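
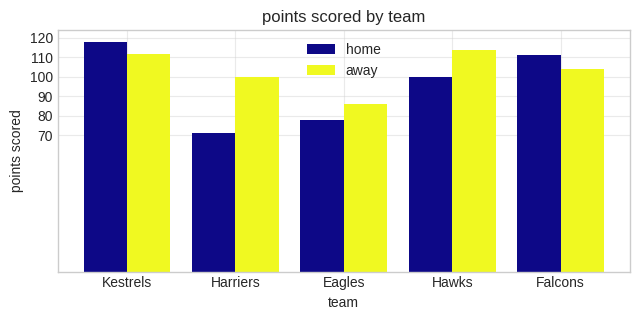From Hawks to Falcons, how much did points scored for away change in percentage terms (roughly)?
Hawks ≈ 110, Falcons ≈ 100; (100 − 110) / 110 ≈ -9.1%.

≈ -9.1%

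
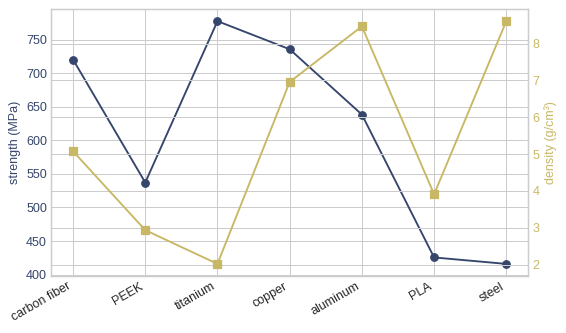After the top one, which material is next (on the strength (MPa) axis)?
copper

Top 3 (on the strength (MPa) axis): titanium ≈ 800, copper ≈ 750, carbon fiber ≈ 700.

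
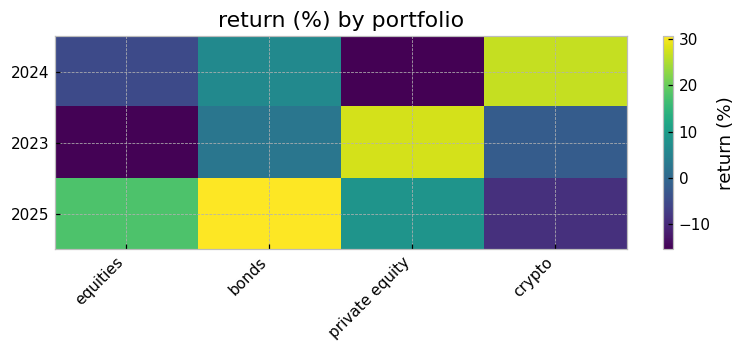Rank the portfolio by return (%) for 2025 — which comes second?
equities

Top 3 for 2025: bonds ≈ 30, equities ≈ 20, private equity ≈ 10.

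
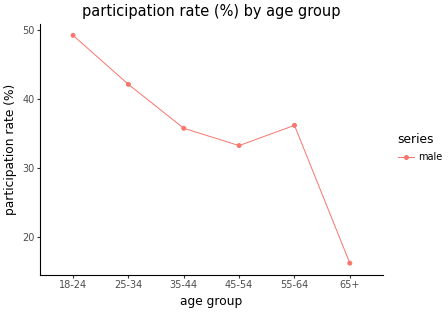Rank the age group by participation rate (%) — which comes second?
Top 3: 18-24 ≈ 50, 25-34 ≈ 40, 55-64 ≈ 35.

25-34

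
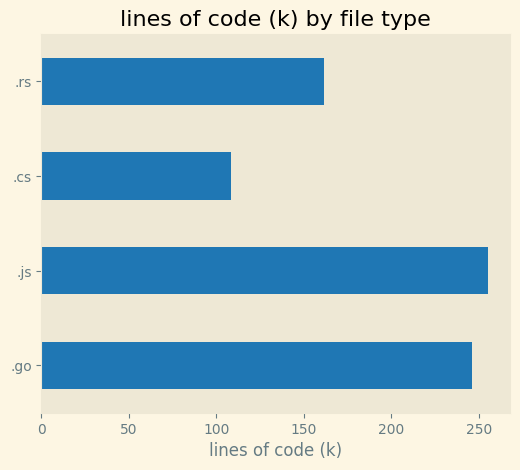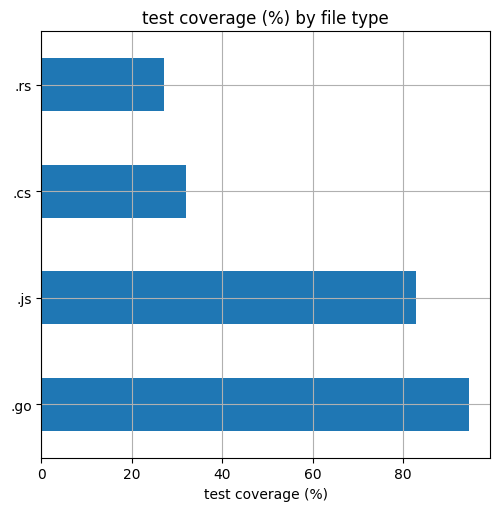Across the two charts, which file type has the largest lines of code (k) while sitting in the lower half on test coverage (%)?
Chart 2 median test coverage (%) ≈ 60; below-median file types: .cs, .rs. Among those, .rs has the highest lines of code (k) (≈ 150).

.rs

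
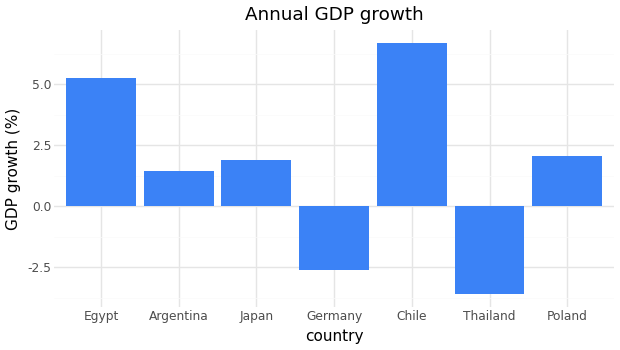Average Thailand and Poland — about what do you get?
≈ -1

(-4 + 2) / 2 ≈ -1.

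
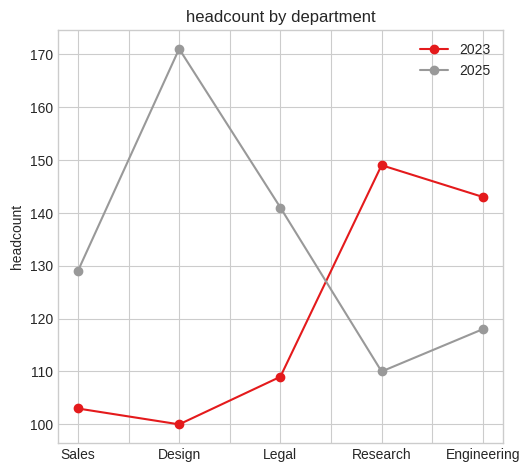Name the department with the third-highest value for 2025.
Sales

Top 4 for 2025: Design ≈ 170, Legal ≈ 140, Sales ≈ 130, Engineering ≈ 120.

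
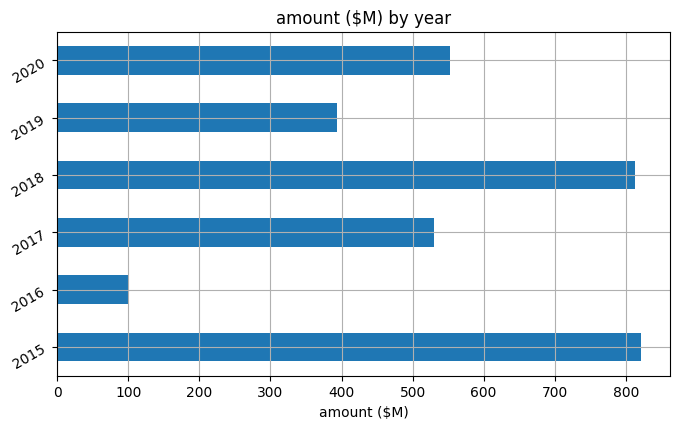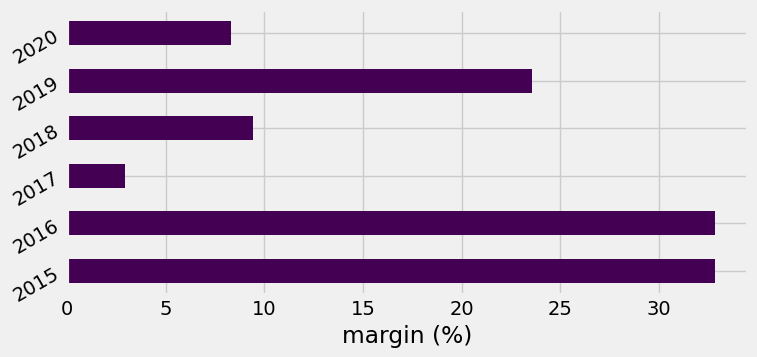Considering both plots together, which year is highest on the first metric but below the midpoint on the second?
2018

Chart 2 median margin (%) ≈ 15; below-median years: 2017, 2018, 2020. Among those, 2018 has the highest amount ($M) (≈ 800).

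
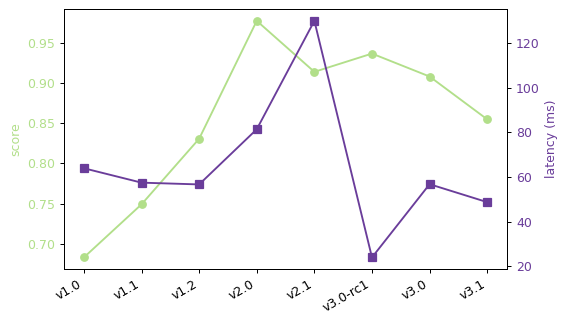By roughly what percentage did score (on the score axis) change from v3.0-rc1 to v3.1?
v3.0-rc1 ≈ 0.95, v3.1 ≈ 0.85; (0.85 − 0.95) / 0.95 ≈ -10.5%.

≈ -10.5%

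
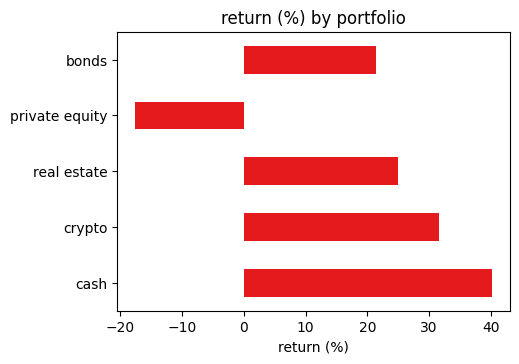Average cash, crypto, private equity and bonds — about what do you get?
≈ 18

(40 + 30 + -20 + 20) / 4 ≈ 18.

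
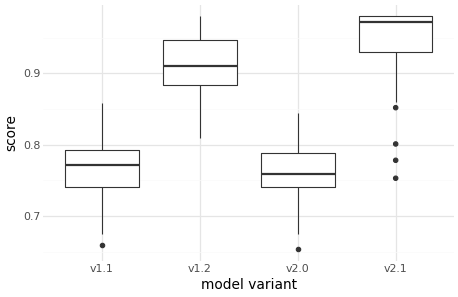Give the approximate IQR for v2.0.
≈ 0.04

Q3 ≈ 0.78, Q1 ≈ 0.74; IQR ≈ 0.04.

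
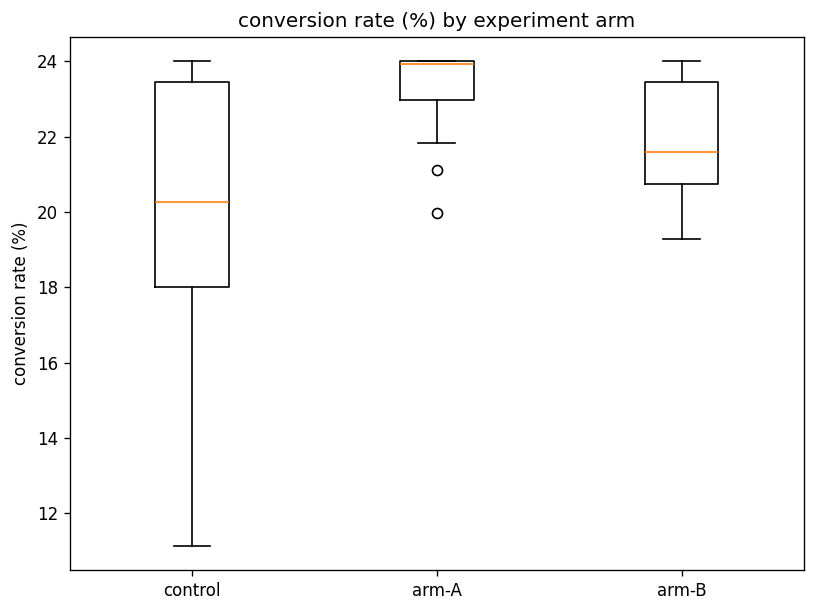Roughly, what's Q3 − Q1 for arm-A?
≈ 1.0

Q3 ≈ 24.0, Q1 ≈ 23.0; IQR ≈ 1.0.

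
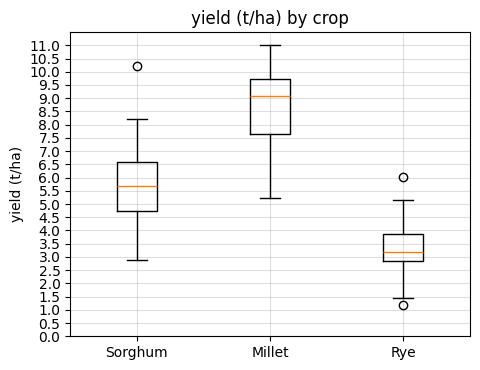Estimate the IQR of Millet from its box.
≈ 2.0

Q3 ≈ 9.5, Q1 ≈ 7.5; IQR ≈ 2.0.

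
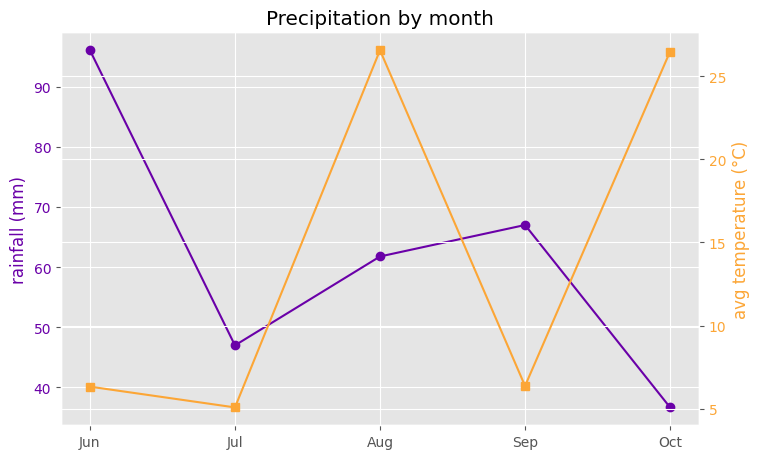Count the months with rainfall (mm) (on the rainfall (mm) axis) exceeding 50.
3

Above 50: Jun, Aug, Sep.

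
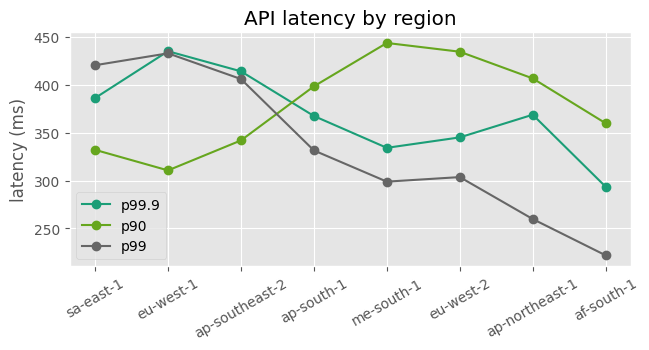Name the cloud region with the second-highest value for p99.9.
Top 3 for p99.9: eu-west-1 ≈ 440, ap-southeast-2 ≈ 420, sa-east-1 ≈ 380.

ap-southeast-2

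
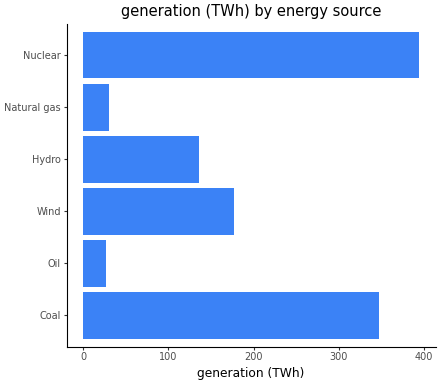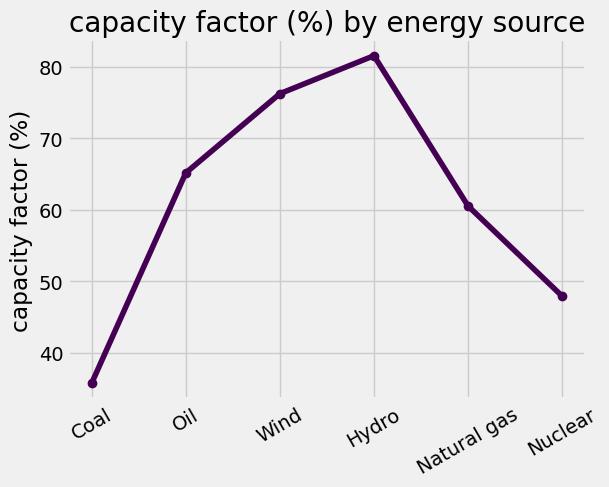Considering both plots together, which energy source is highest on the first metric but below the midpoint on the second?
Nuclear

Chart 2 median capacity factor (%) ≈ 60; below-median energy sources: Coal, Natural gas, Nuclear. Among those, Nuclear has the highest generation (TWh) (≈ 400).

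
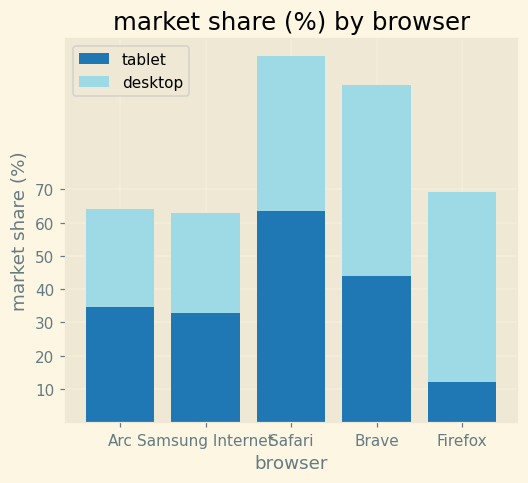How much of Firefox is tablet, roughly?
tablet top ≈ 10, bottom ≈ 0; segment ≈ 10.

≈ 10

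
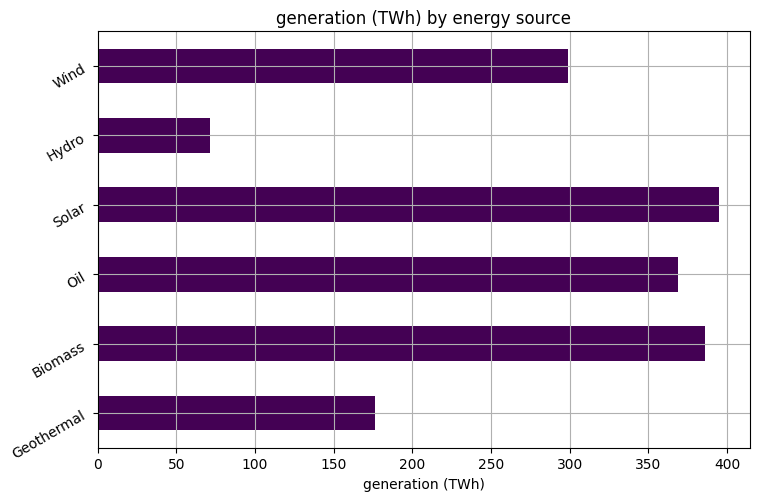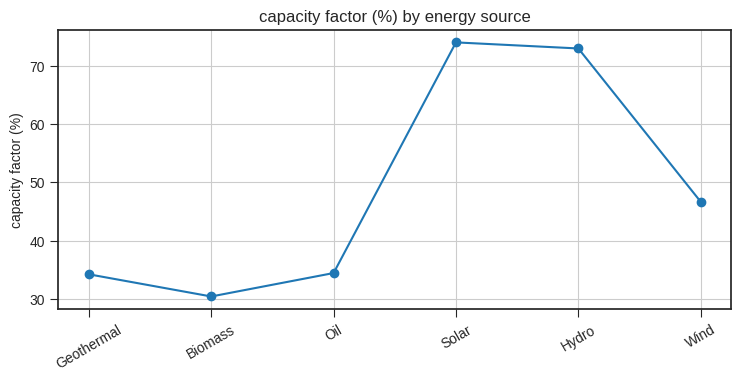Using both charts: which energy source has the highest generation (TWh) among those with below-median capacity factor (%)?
Biomass

Chart 2 median capacity factor (%) ≈ 40; below-median energy sources: Geothermal, Biomass, Oil. Among those, Biomass has the highest generation (TWh) (≈ 400).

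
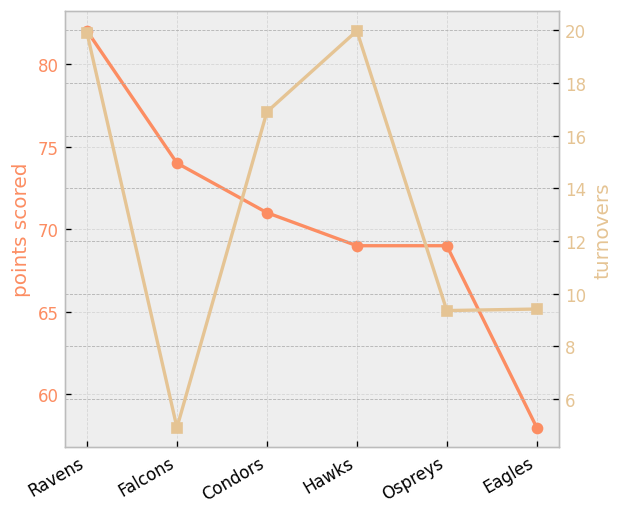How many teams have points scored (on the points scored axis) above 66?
5

Above 66: Ravens, Falcons, Condors, Hawks, Ospreys.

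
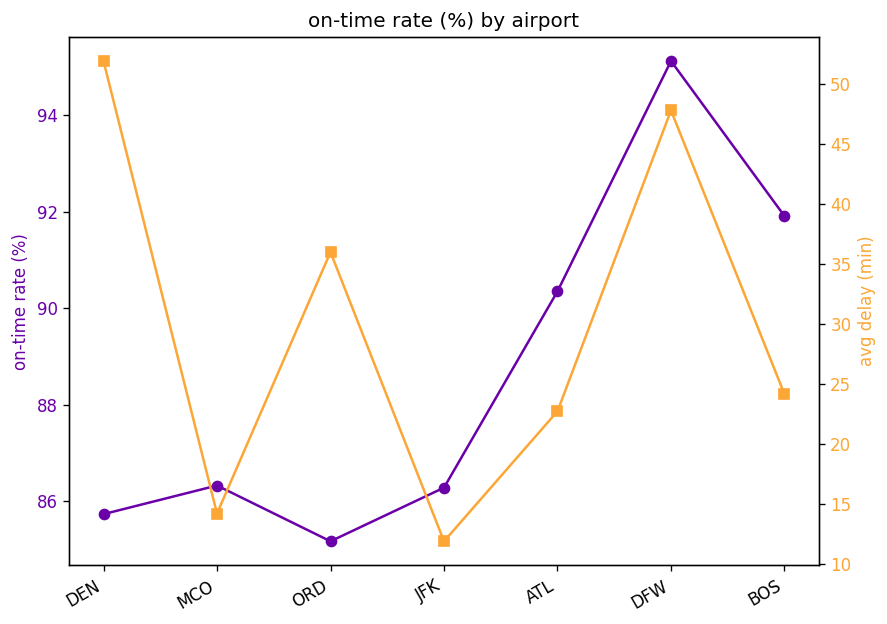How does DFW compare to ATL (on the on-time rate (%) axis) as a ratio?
DFW ≈ 95, ATL ≈ 90; 95/90 ≈ 1.06.

≈ 1.06×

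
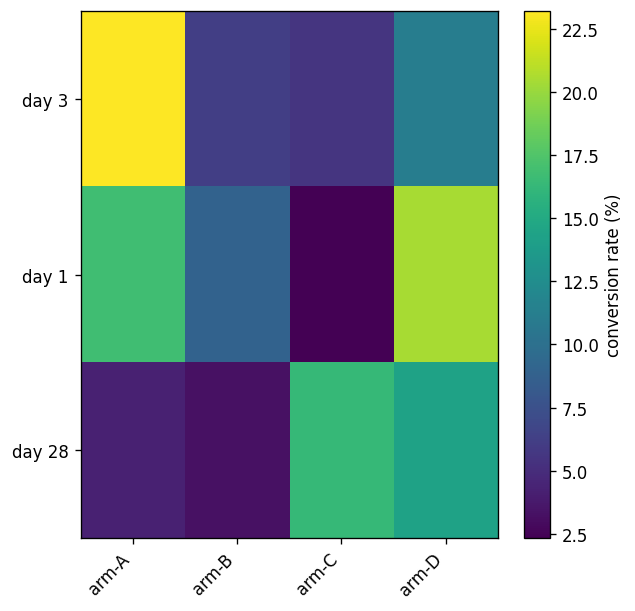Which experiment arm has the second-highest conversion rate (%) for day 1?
Top 3 for day 1: arm-D ≈ 20, arm-A ≈ 16, arm-B ≈ 8.

arm-A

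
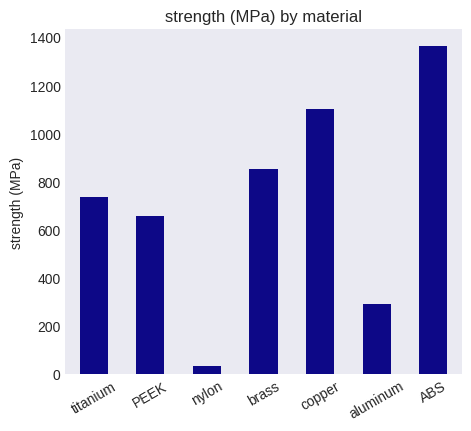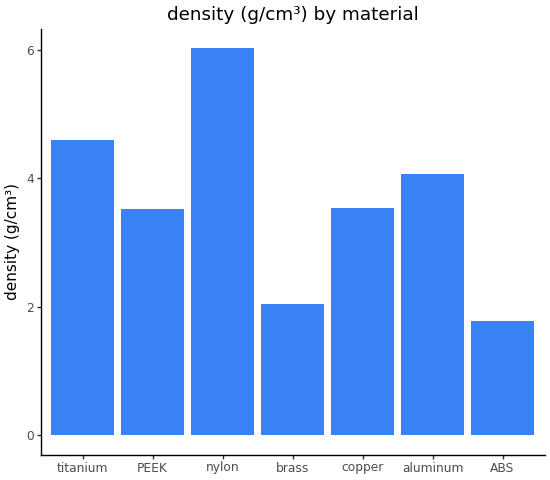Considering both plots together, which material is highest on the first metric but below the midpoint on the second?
ABS

Chart 2 median density (g/cm³) ≈ 4; below-median materials: PEEK, brass, ABS. Among those, ABS has the highest strength (MPa) (≈ 1400).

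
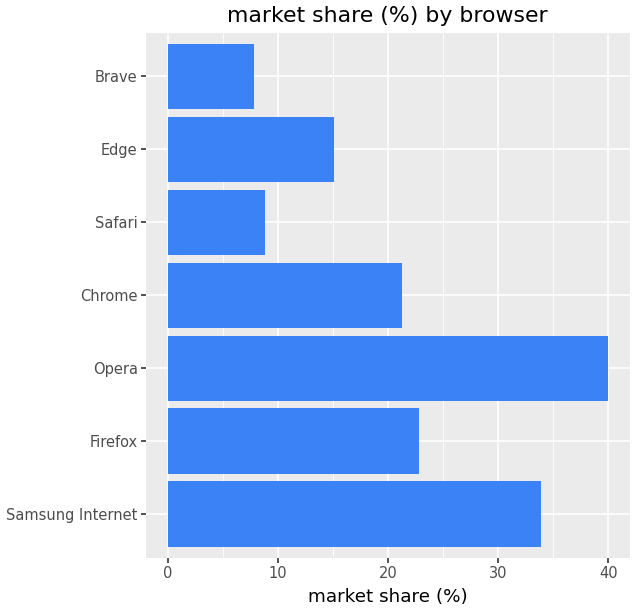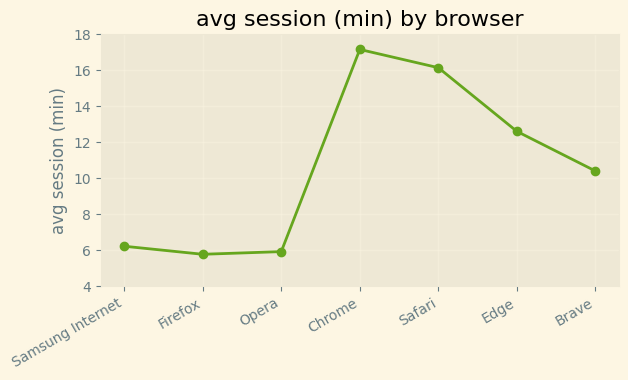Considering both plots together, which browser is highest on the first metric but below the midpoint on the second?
Opera

Chart 2 median avg session (min) ≈ 10; below-median browsers: Samsung Internet, Firefox, Opera. Among those, Opera has the highest market share (%) (≈ 40).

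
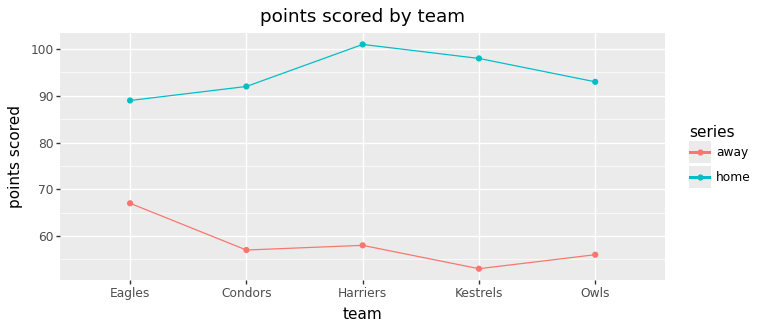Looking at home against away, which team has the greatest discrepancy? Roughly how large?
Kestrels, ≈ 45

Kestrels: home ≈ 100, away ≈ 55 → gap ≈ 45. Next-largest (Harriers) is only ≈ 40.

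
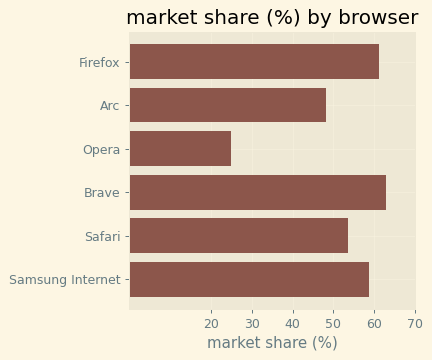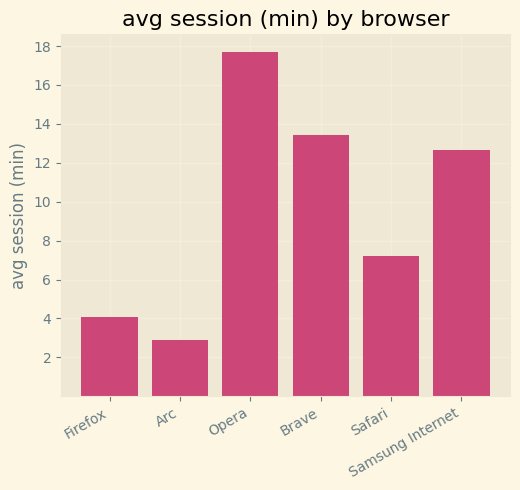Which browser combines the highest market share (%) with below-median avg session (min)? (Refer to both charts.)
Firefox

Chart 2 median avg session (min) ≈ 10; below-median browsers: Firefox, Arc, Safari. Among those, Firefox has the highest market share (%) (≈ 60).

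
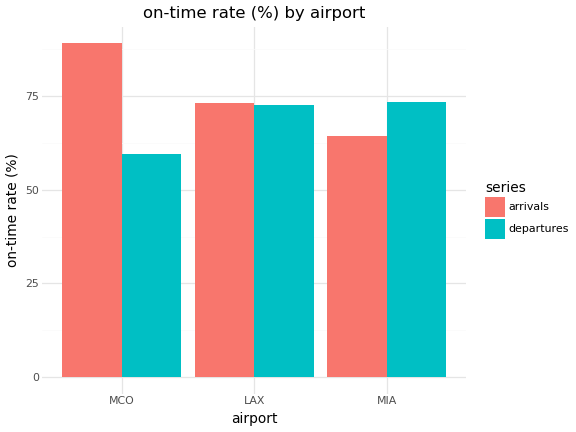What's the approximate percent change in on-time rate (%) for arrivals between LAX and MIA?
≈ -14.3%

LAX ≈ 70, MIA ≈ 60; (60 − 70) / 70 ≈ -14.3%.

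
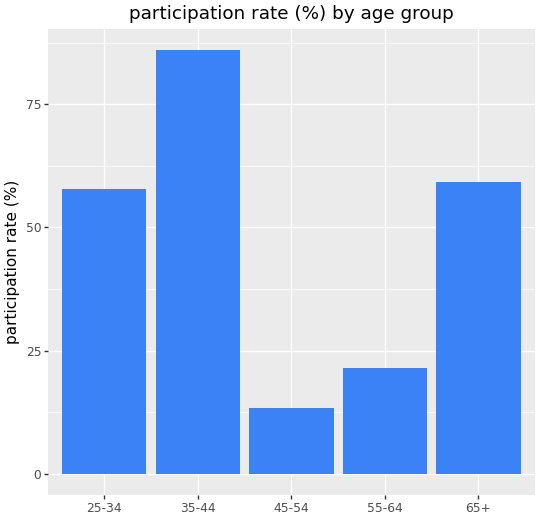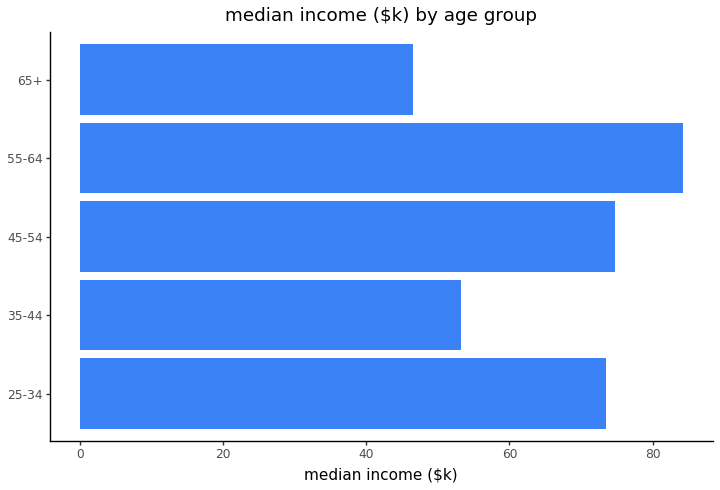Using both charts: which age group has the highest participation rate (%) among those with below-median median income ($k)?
Chart 2 median median income ($k) ≈ 70; below-median age groups: 35-44, 65+. Among those, 35-44 has the highest participation rate (%) (≈ 90).

35-44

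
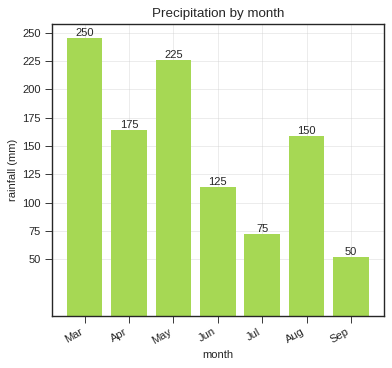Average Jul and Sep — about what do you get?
≈ 62

(75 + 50) / 2 ≈ 62.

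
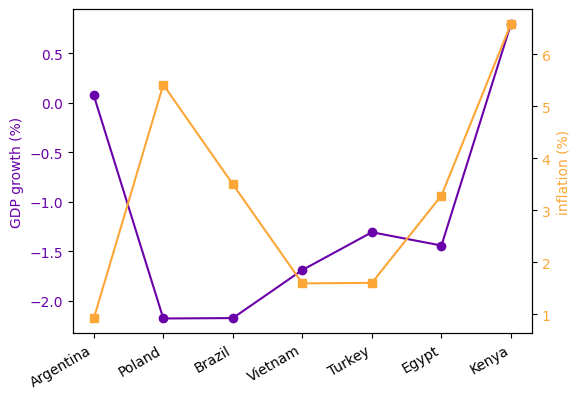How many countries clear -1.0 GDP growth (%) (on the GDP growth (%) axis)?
Above -1.0: Argentina, Kenya.

2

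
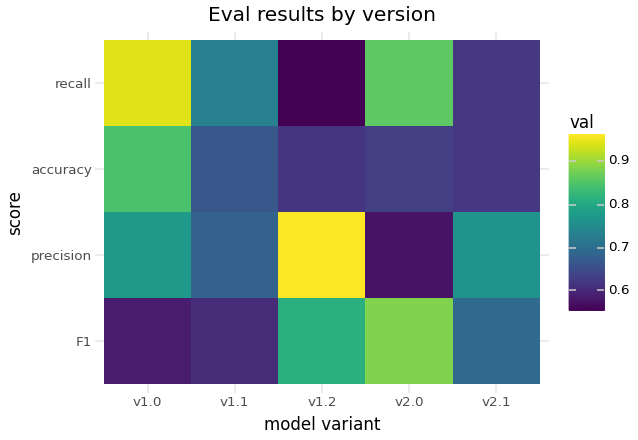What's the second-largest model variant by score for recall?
Top 3 for recall: v1.0 ≈ 0.95, v2.0 ≈ 0.85, v1.1 ≈ 0.75.

v2.0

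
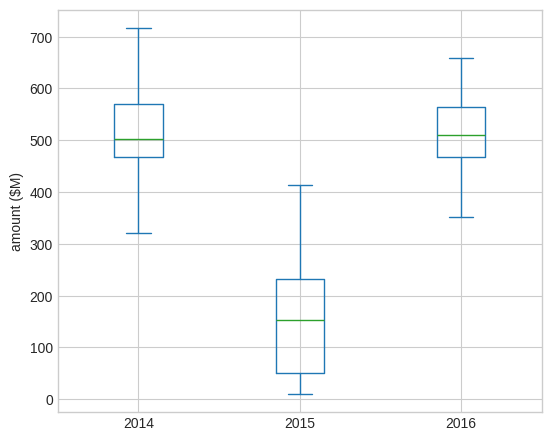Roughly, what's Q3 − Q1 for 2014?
≈ 100

Q3 ≈ 550, Q1 ≈ 450; IQR ≈ 100.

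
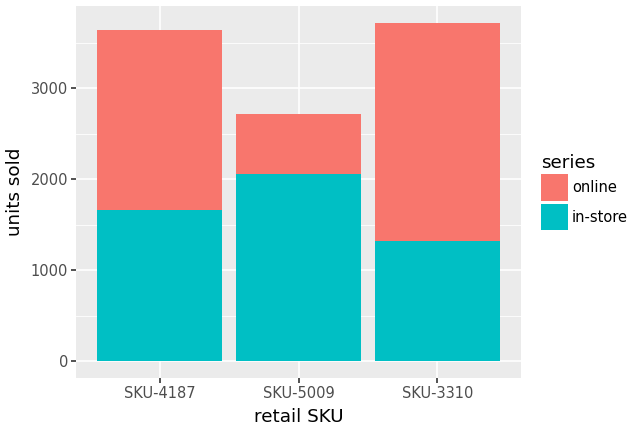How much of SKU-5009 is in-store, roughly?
≈ 2000

in-store top ≈ 2000, bottom ≈ 0; segment ≈ 2000.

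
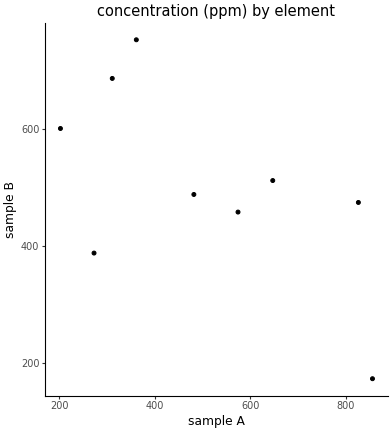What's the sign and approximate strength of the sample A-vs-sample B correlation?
Points are negatively correlated; moderate (|r| ≈ 0.6).

negative, moderate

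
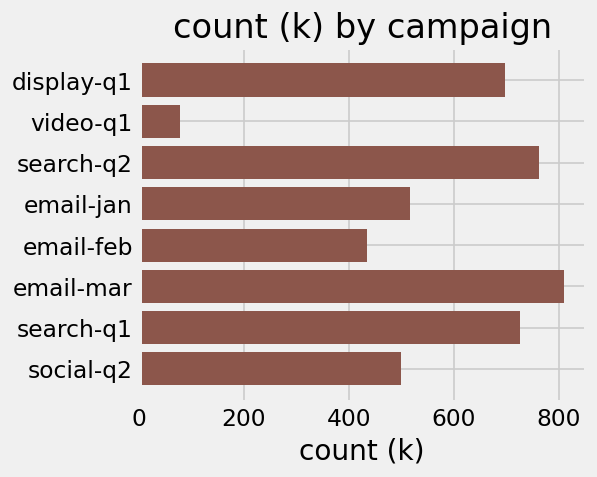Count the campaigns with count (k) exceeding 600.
4

Above 600: display-q1, search-q2, email-mar, search-q1.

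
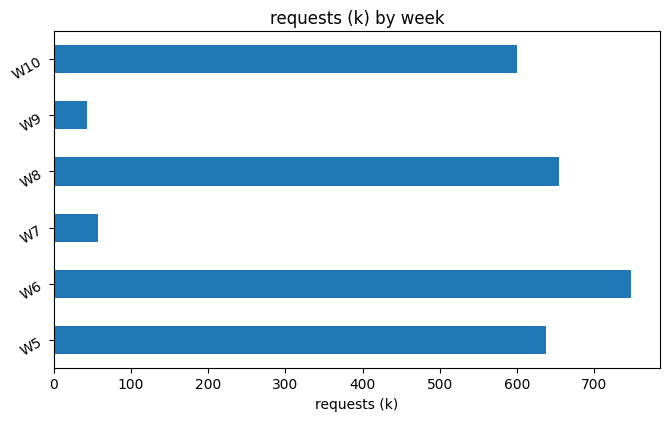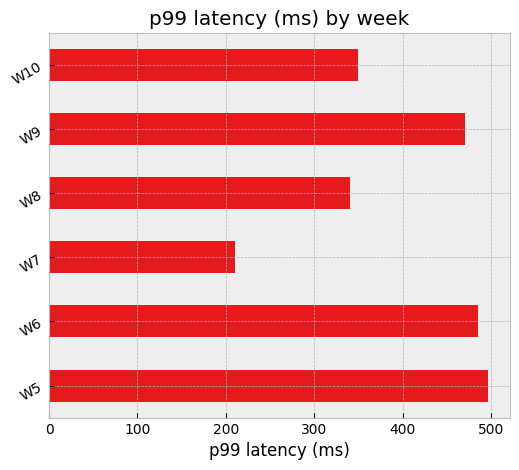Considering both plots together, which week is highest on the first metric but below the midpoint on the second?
Chart 2 median p99 latency (ms) ≈ 400; below-median weeks: W7, W8, W10. Among those, W8 has the highest requests (k) (≈ 700).

W8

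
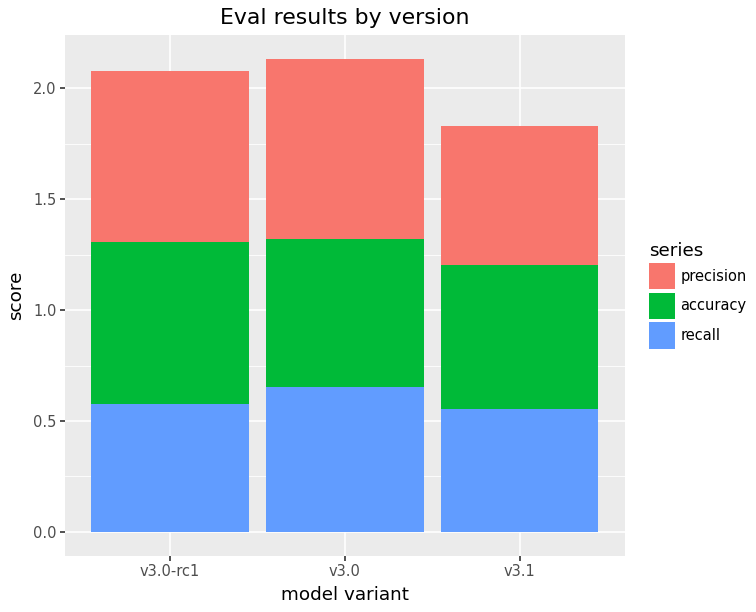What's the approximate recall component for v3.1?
recall top ≈ 0.6, bottom ≈ 0.0; segment ≈ 0.6.

≈ 0.6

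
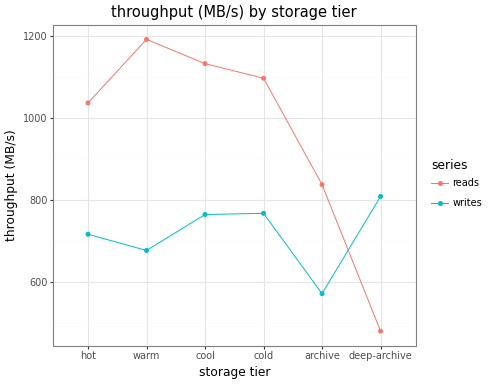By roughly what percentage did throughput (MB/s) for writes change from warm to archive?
warm ≈ 700, archive ≈ 600; (600 − 700) / 700 ≈ -14.3%.

≈ -14.3%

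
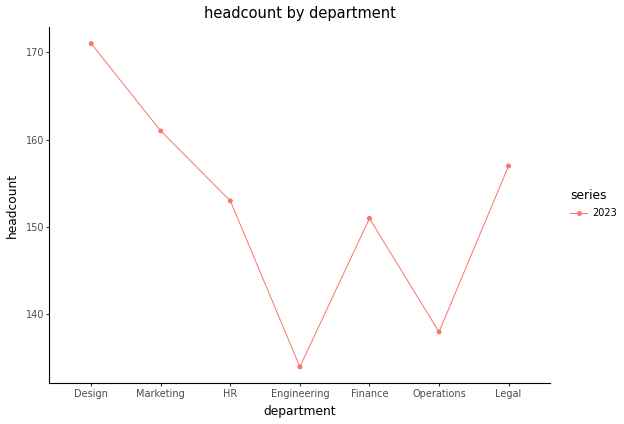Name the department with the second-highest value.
Marketing

Top 3: Design ≈ 170, Marketing ≈ 160, Legal ≈ 155.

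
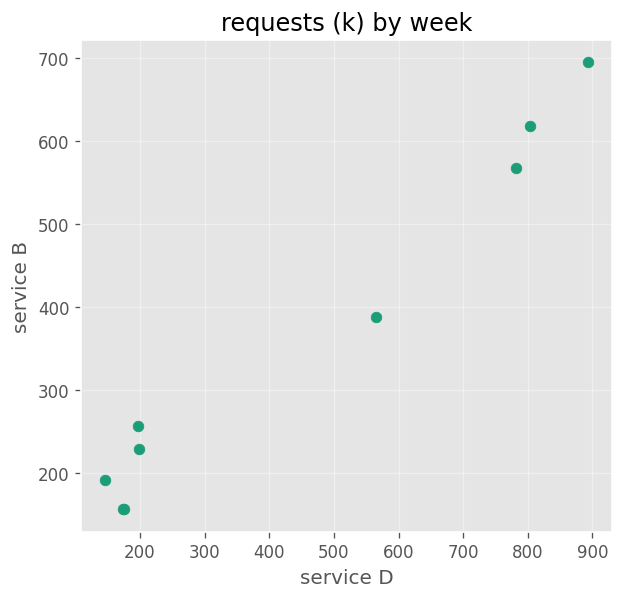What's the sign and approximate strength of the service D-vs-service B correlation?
positive, strong

Points are positively correlated; strong (|r| ≈ 1.0).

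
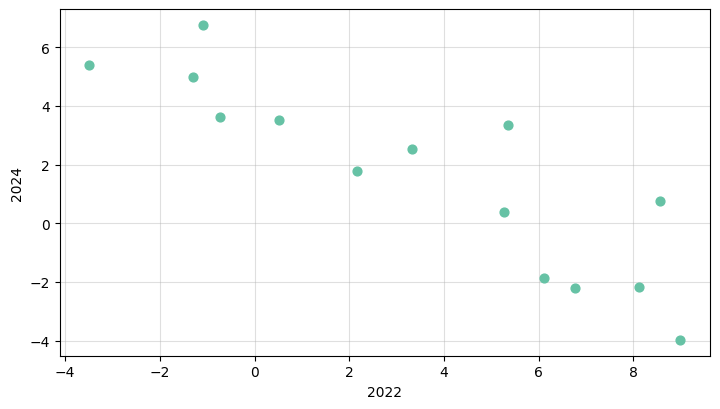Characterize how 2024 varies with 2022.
negative, strong

Points are negatively correlated; strong (|r| ≈ 0.9).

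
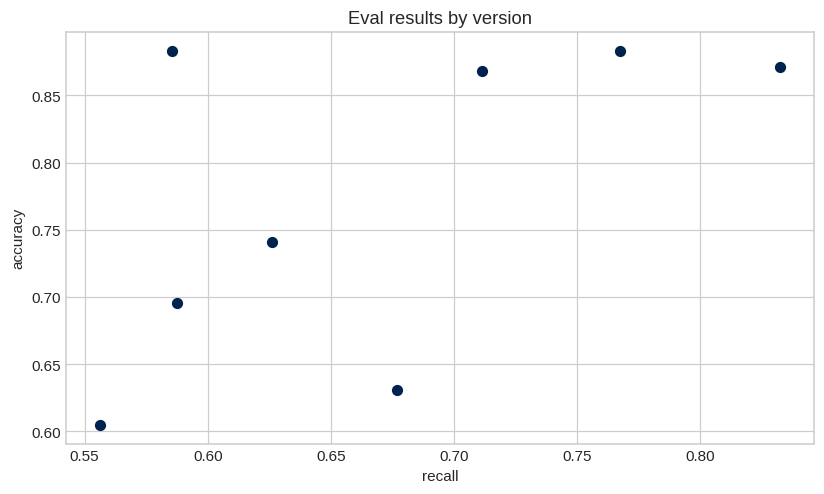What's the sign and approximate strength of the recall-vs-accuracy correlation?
Points are positively correlated; moderate (|r| ≈ 0.6).

positive, moderate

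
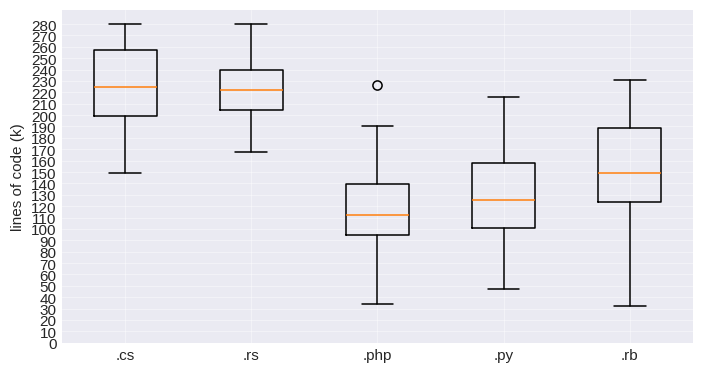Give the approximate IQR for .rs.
≈ 40

Q3 ≈ 240, Q1 ≈ 200; IQR ≈ 40.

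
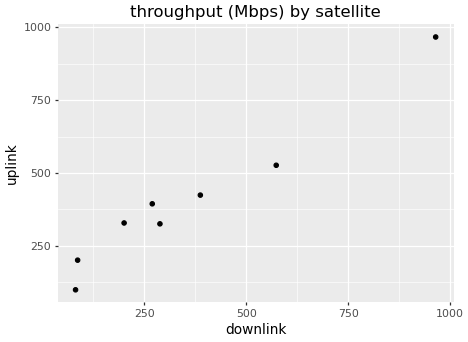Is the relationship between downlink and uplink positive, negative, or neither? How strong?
positive, strong

Points are positively correlated; strong (|r| ≈ 1.0).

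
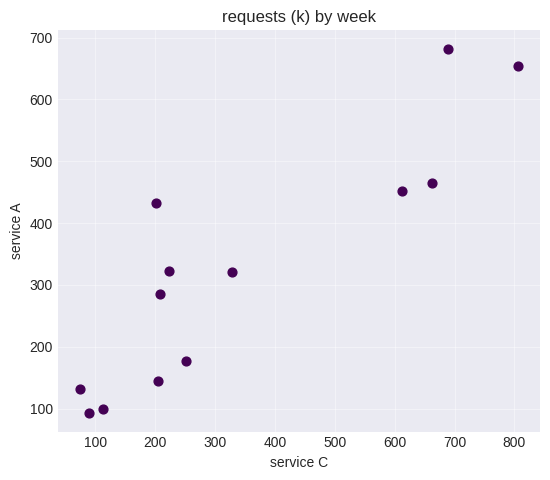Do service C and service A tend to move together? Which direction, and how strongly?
positive, strong

Points are positively correlated; strong (|r| ≈ 0.9).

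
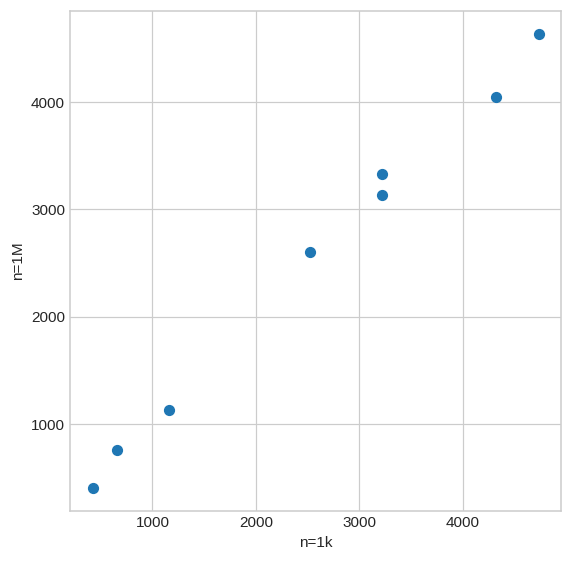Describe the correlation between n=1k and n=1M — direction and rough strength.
positive, strong

Points are positively correlated; strong (|r| ≈ 1.0).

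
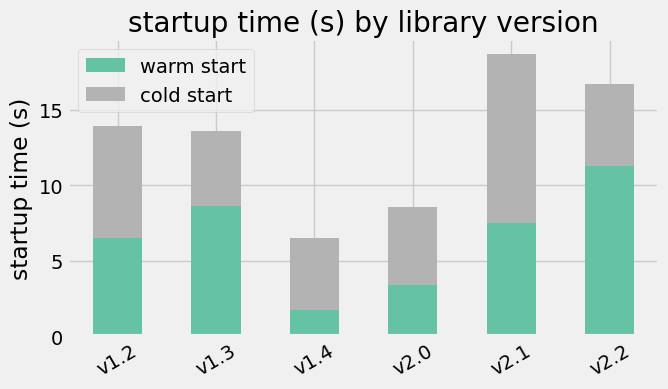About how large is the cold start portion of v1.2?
cold start top ≈ 14, bottom ≈ 6; segment ≈ 8.

≈ 8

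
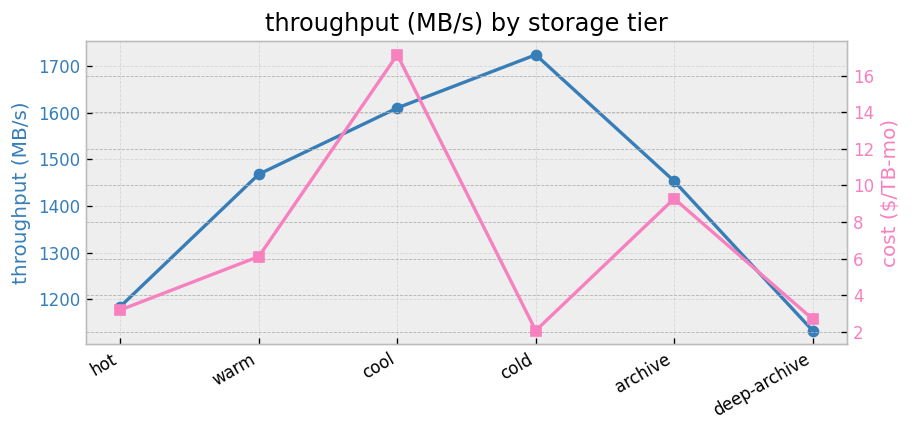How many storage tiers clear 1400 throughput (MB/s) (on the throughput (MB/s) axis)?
4

Above 1400: warm, cool, cold, archive.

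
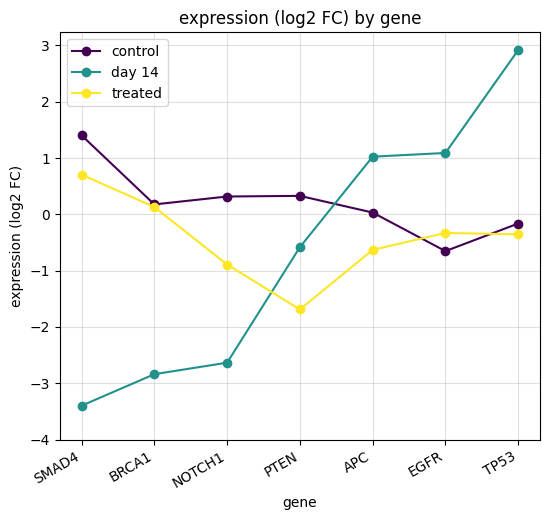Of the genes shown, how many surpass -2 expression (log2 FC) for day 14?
Above -2: PTEN, APC, EGFR, TP53.

4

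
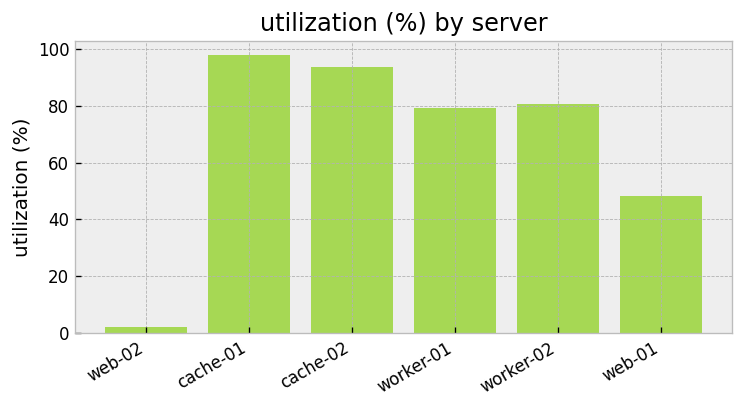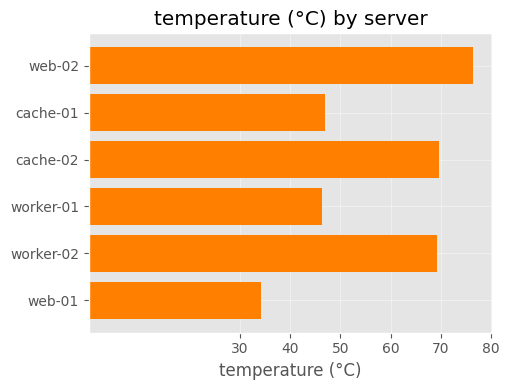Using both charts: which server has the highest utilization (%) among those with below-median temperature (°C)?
cache-01

Chart 2 median temperature (°C) ≈ 60; below-median servers: cache-01, worker-01, web-01. Among those, cache-01 has the highest utilization (%) (≈ 100).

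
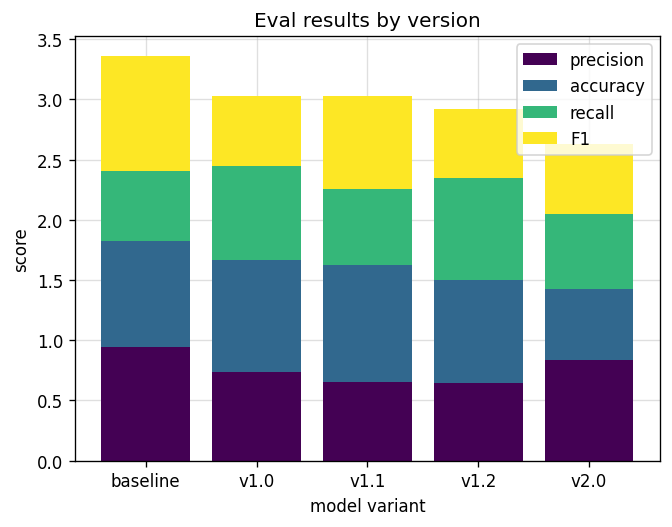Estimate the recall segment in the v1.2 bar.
≈ 1.0

recall top ≈ 2.5, bottom ≈ 1.5; segment ≈ 1.0.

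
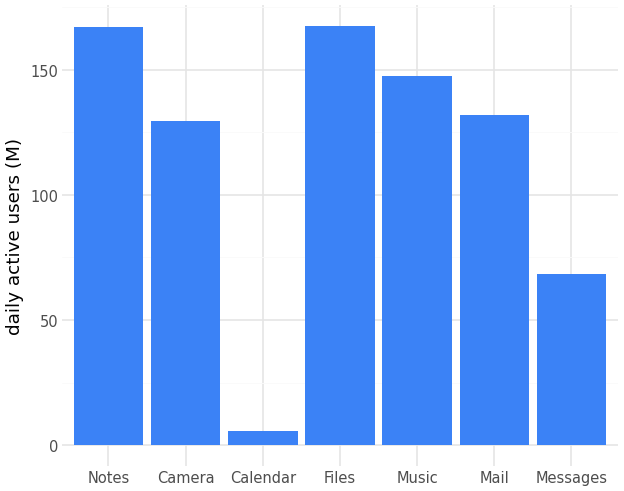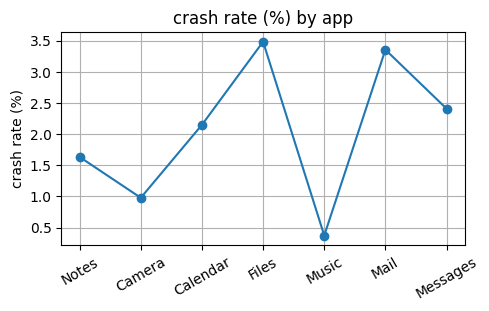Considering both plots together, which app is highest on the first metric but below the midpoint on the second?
Notes

Chart 2 median crash rate (%) ≈ 2; below-median apps: Notes, Camera, Music. Among those, Notes has the highest daily active users (M) (≈ 160).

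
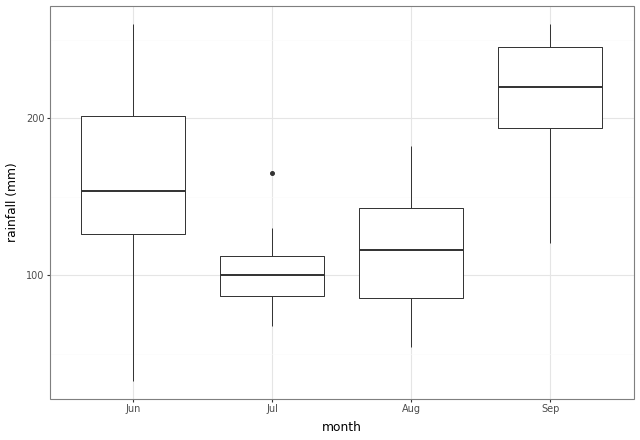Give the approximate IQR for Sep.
Q3 ≈ 250, Q1 ≈ 190; IQR ≈ 60.

≈ 60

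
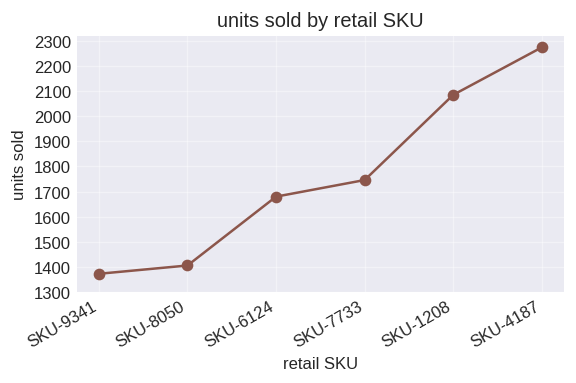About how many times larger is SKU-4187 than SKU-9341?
SKU-4187 ≈ 2300, SKU-9341 ≈ 1400; 2300/1400 ≈ 1.64.

≈ 1.64×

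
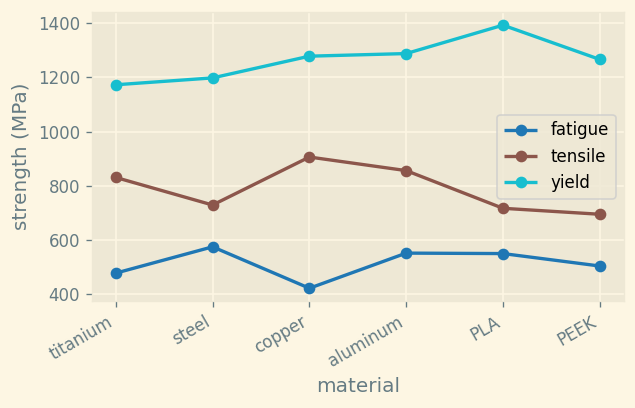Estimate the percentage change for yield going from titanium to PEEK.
titanium ≈ 1200, PEEK ≈ 1300; (1300 − 1200) / 1200 ≈ +8.3%.

≈ +8.3%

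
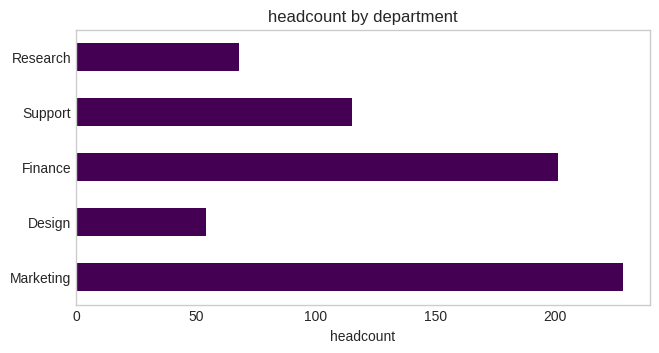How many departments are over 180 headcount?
2

Above 180: Marketing, Finance.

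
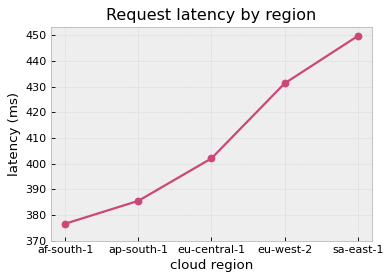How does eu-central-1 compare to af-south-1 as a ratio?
eu-central-1 ≈ 400, af-south-1 ≈ 380; 400/380 ≈ 1.05.

≈ 1.05×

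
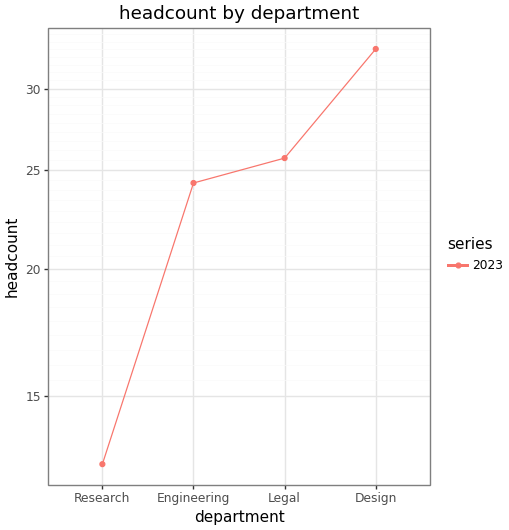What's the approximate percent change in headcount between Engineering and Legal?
≈ +8.3%

Engineering ≈ 24, Legal ≈ 26; (26 − 24) / 24 ≈ +8.3%.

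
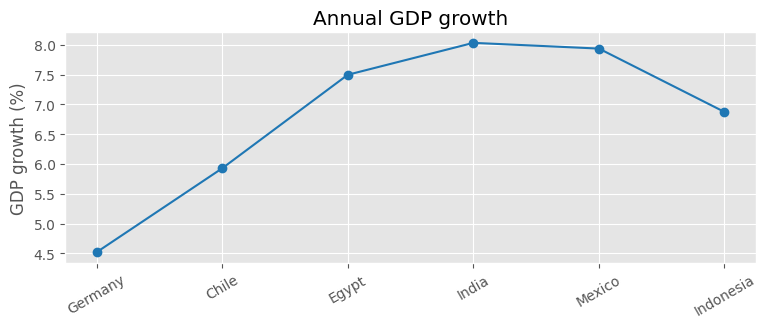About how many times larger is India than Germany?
≈ 1.78×

India ≈ 8.0, Germany ≈ 4.5; 8.0/4.5 ≈ 1.78.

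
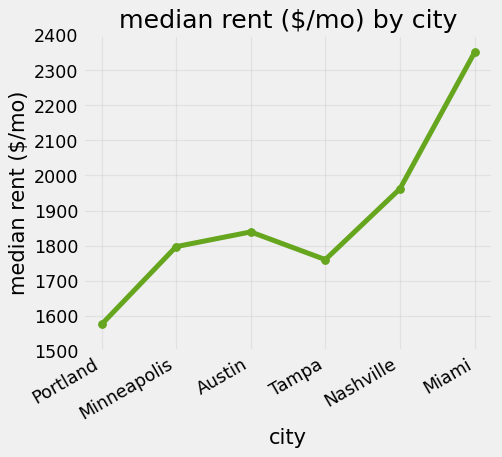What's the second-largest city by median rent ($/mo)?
Nashville

Top 3: Miami ≈ 2400, Nashville ≈ 2000, Austin ≈ 1800.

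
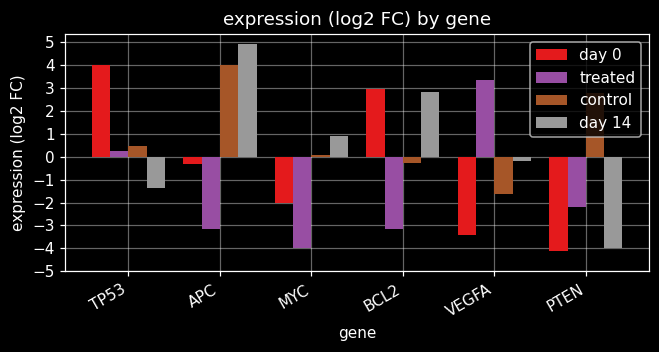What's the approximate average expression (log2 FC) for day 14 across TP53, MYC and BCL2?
≈ 1

(-1 + 1 + 3) / 3 ≈ 1.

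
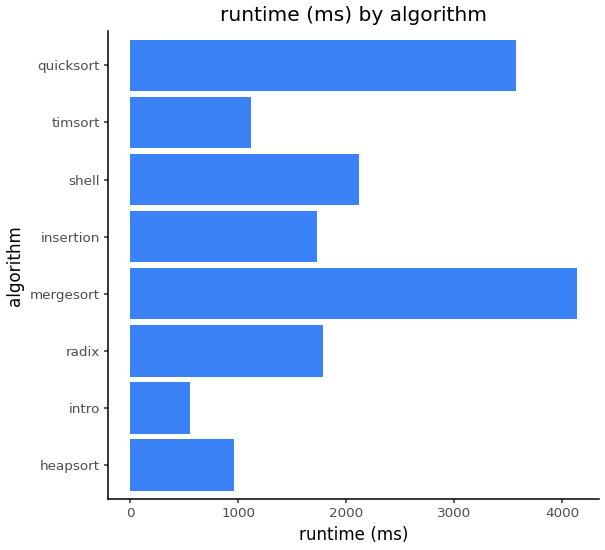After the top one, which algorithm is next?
quicksort

Top 3: mergesort ≈ 4000, quicksort ≈ 3500, shell ≈ 2000.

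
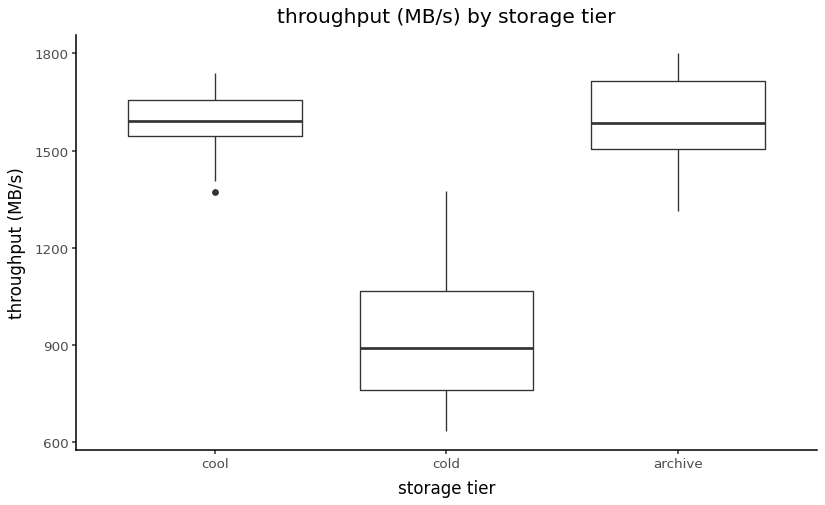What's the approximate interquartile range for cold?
Q3 ≈ 1100, Q1 ≈ 800; IQR ≈ 300.

≈ 300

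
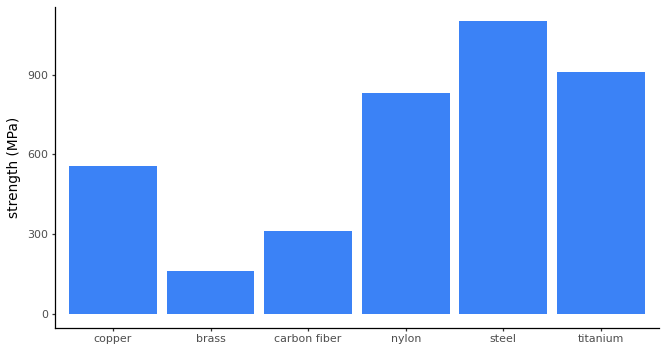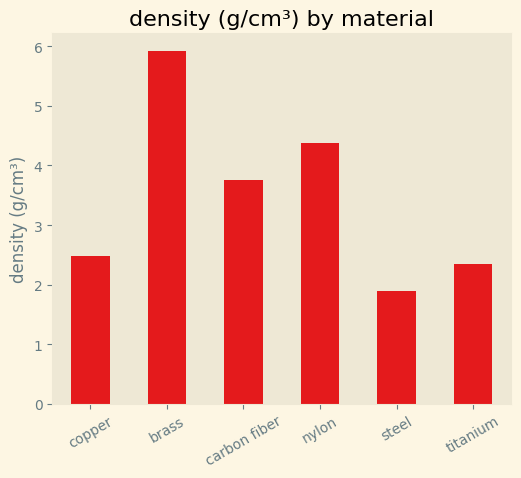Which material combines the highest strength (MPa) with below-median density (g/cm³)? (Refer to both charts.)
steel

Chart 2 median density (g/cm³) ≈ 3; below-median materials: copper, steel, titanium. Among those, steel has the highest strength (MPa) (≈ 1200).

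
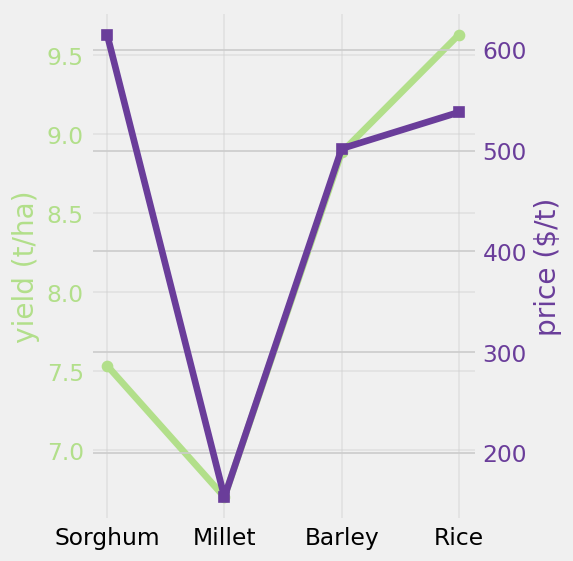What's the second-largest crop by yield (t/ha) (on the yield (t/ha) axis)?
Barley

Top 3 (on the yield (t/ha) axis): Rice ≈ 9.5, Barley ≈ 9.0, Sorghum ≈ 7.5.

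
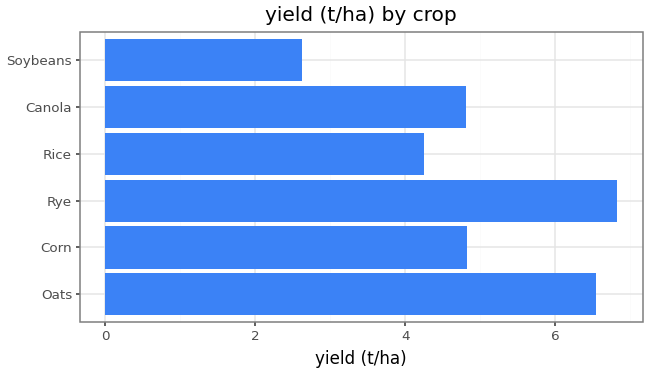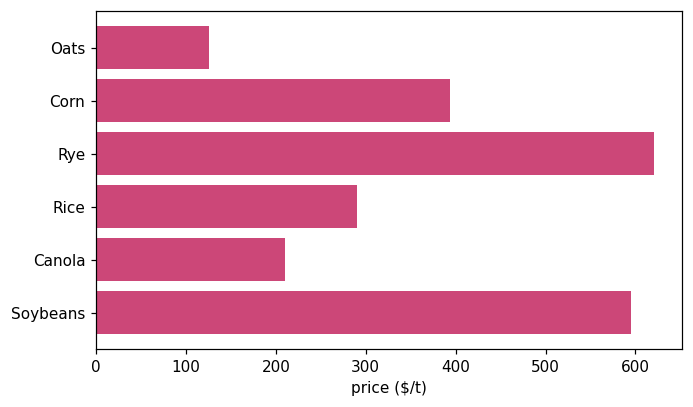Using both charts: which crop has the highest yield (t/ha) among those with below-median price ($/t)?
Oats

Chart 2 median price ($/t) ≈ 300; below-median crops: Oats, Rice, Canola. Among those, Oats has the highest yield (t/ha) (≈ 7).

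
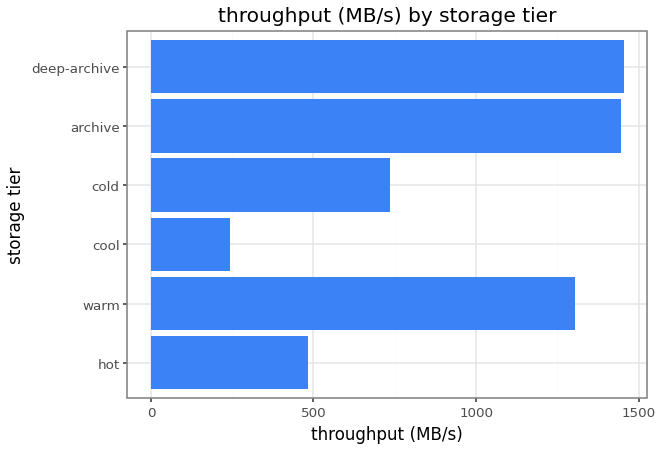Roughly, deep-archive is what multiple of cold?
≈ 1.75×

deep-archive ≈ 1400, cold ≈ 800; 1400/800 ≈ 1.75.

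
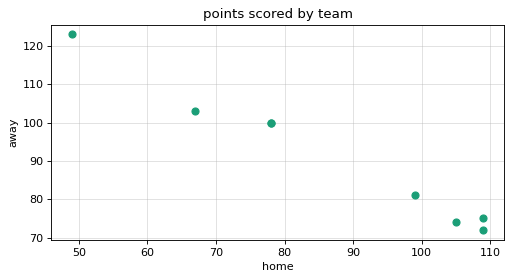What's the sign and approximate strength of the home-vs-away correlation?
Points are negatively correlated; strong (|r| ≈ 1.0).

negative, strong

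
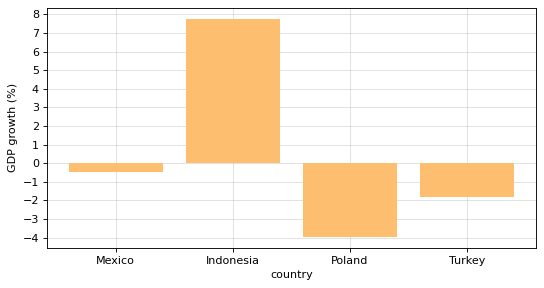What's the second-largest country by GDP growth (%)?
Top 3: Indonesia ≈ 8, Mexico ≈ 0, Turkey ≈ -2.

Mexico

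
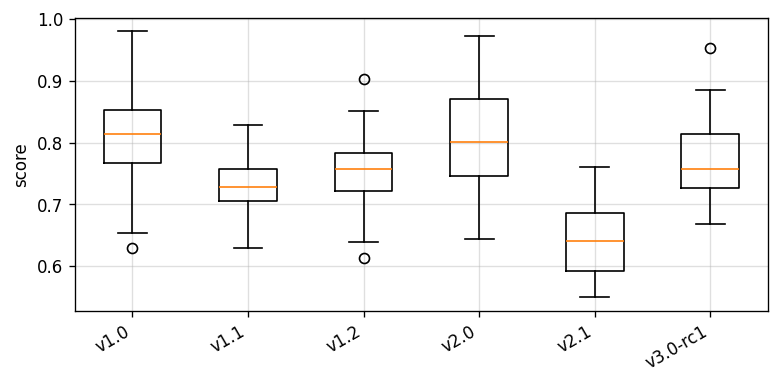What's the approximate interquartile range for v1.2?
Q3 ≈ 0.78, Q1 ≈ 0.72; IQR ≈ 0.06.

≈ 0.06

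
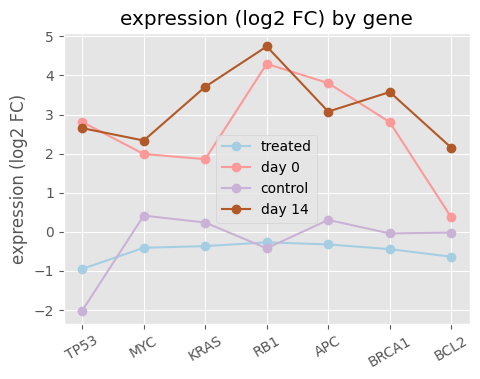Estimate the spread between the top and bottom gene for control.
Max MYC ≈ 0, min TP53 ≈ -2; range ≈ 2.

≈ 2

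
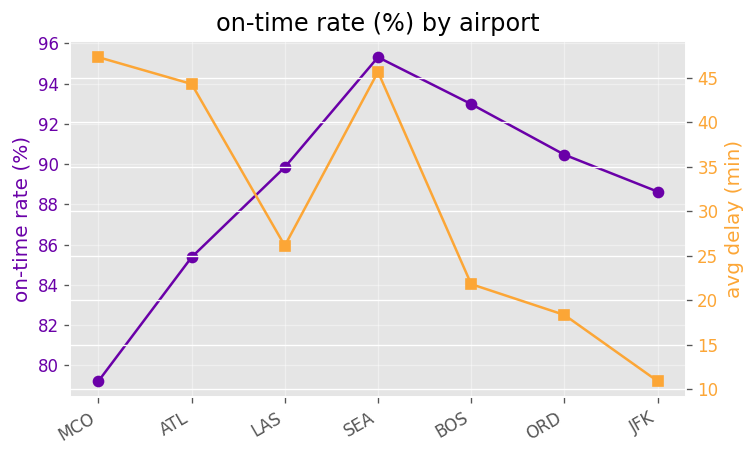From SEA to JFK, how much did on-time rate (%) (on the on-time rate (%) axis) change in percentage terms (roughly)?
≈ -8.3%

SEA ≈ 96, JFK ≈ 88; (88 − 96) / 96 ≈ -8.3%.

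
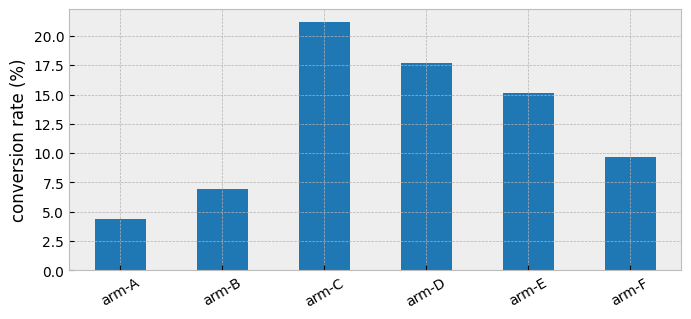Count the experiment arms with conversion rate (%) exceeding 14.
Above 14: arm-C, arm-D, arm-E.

3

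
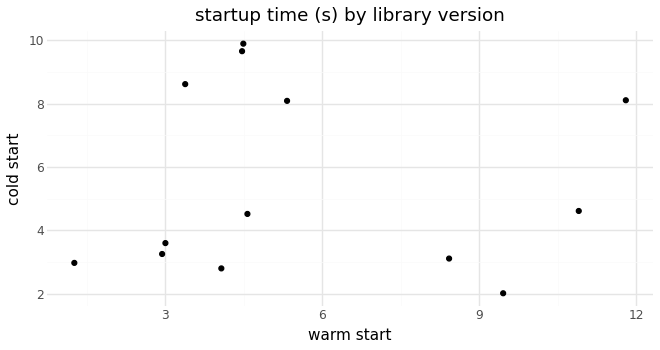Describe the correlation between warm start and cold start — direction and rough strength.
no clear correlation

Points are roughly uncorrelated; weak (|r| ≈ 0.0).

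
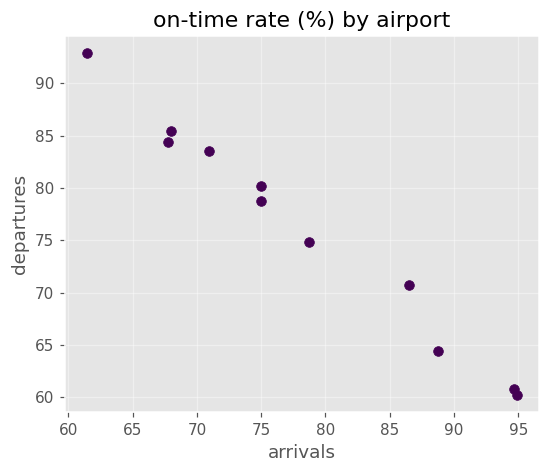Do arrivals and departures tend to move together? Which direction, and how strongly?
negative, strong

Points are negatively correlated; strong (|r| ≈ 1.0).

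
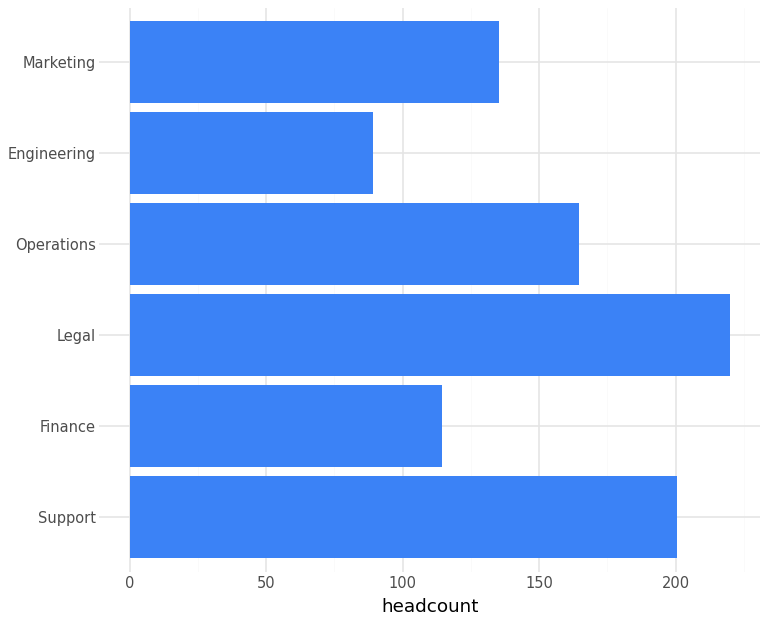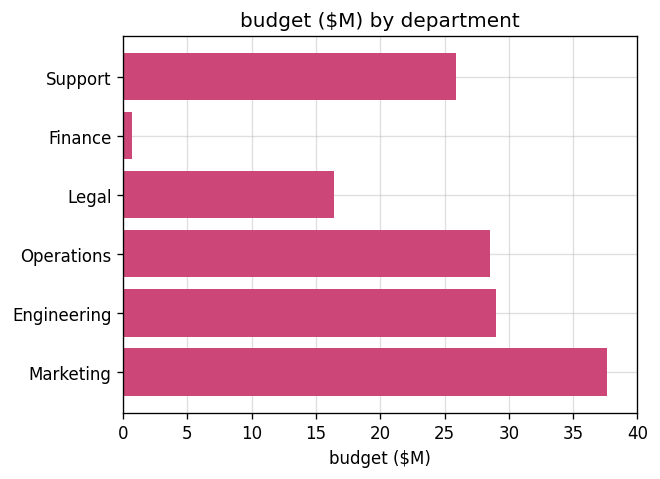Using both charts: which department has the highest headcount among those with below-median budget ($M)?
Legal

Chart 2 median budget ($M) ≈ 25; below-median departments: Support, Finance, Legal. Among those, Legal has the highest headcount (≈ 225).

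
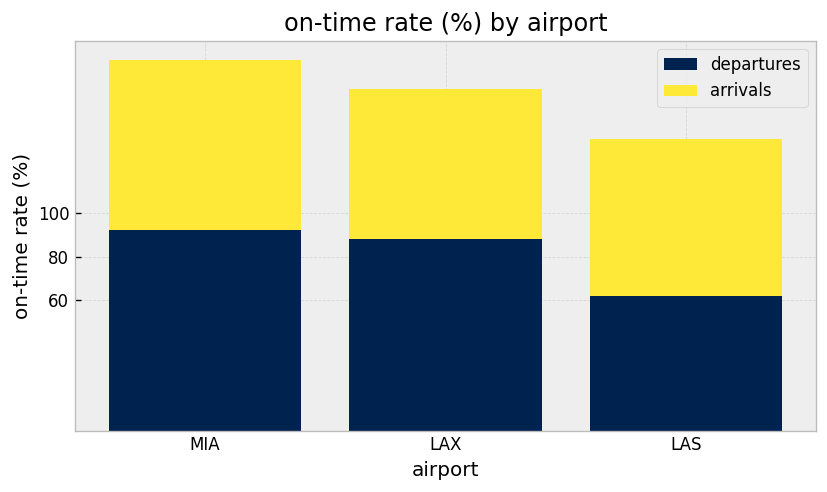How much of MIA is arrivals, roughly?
≈ 80

arrivals top ≈ 180, bottom ≈ 100; segment ≈ 80.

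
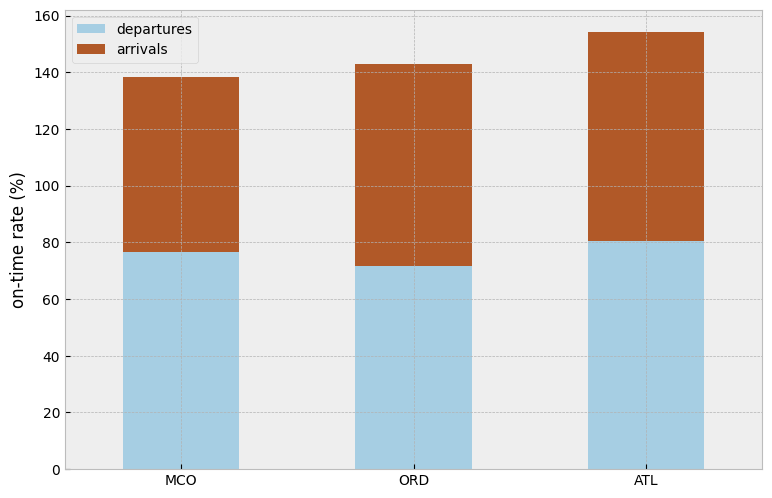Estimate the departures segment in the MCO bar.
≈ 80

departures top ≈ 80, bottom ≈ 0; segment ≈ 80.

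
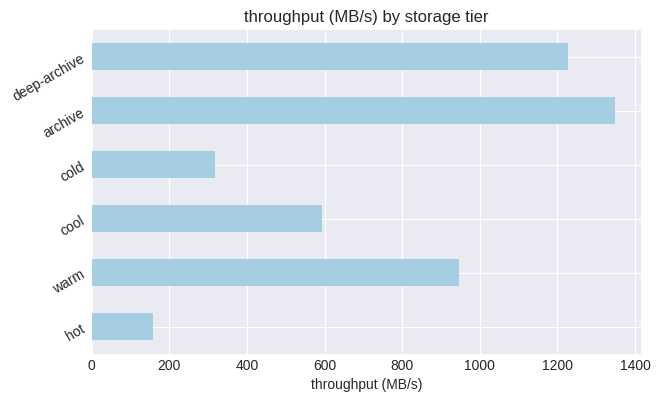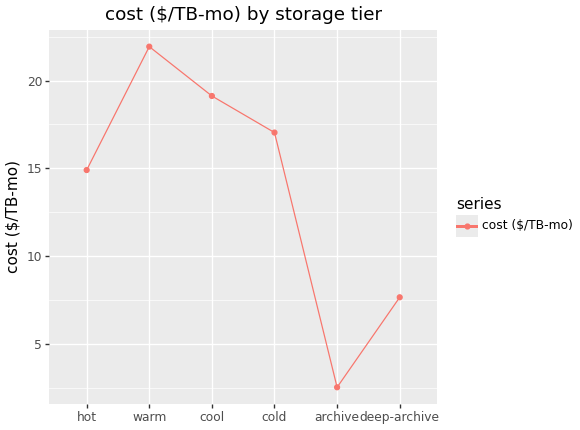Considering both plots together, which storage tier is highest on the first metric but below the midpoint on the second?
Chart 2 median cost ($/TB-mo) ≈ 15; below-median storage tiers: hot, archive, deep-archive. Among those, archive has the highest throughput (MB/s) (≈ 1400).

archive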